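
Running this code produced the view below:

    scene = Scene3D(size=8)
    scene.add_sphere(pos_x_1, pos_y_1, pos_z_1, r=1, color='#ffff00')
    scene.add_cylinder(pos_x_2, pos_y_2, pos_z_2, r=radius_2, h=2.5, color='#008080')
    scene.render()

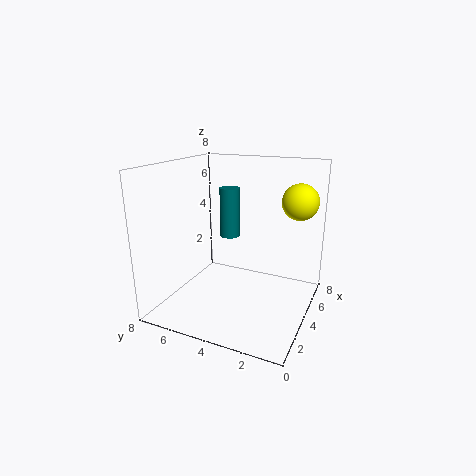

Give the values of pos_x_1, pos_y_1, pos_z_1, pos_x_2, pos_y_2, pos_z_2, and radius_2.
pos_x_1 = 5.5, pos_y_1 = 1, pos_z_1 = 6, pos_x_2 = 3, pos_y_2 = 4, pos_z_2 = 4.5, radius_2 = 0.5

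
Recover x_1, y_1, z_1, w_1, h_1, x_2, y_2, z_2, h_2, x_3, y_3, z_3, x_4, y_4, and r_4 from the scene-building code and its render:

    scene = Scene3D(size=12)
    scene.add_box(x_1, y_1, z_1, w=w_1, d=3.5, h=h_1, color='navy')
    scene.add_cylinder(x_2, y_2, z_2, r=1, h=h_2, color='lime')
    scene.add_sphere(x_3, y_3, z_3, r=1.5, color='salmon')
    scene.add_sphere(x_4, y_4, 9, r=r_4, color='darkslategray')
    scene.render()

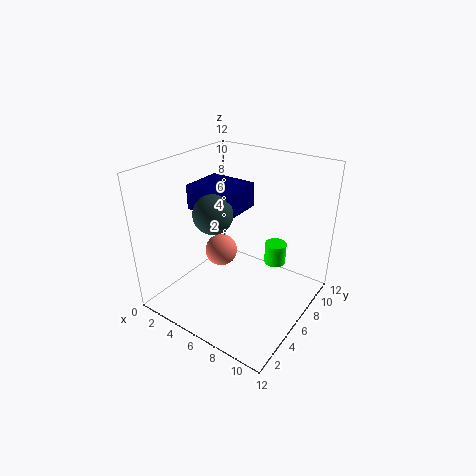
x_1 = 2.5, y_1 = 4, z_1 = 8.5, w_1 = 4, h_1 = 2, x_2 = 7.5, y_2 = 10, z_2 = 2, h_2 = 2, x_3 = 3, y_3 = 7.5, z_3 = 3, x_4 = 5.5, y_4 = 3.5, r_4 = 1.5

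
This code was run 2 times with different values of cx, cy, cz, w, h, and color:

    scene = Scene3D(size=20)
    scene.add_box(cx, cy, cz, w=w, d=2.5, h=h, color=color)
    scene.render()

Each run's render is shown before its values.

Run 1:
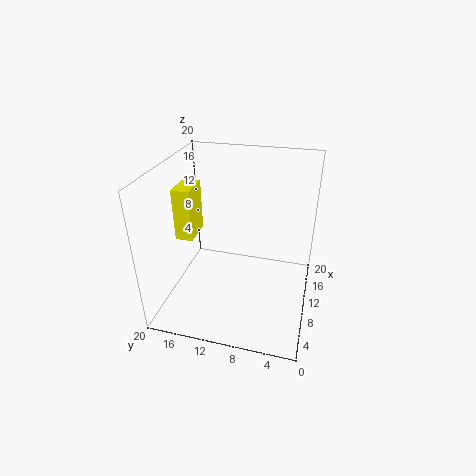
cx = 9
cy = 16.5
cz = 9
w = 4.5
h = 7.5
color = 'yellow'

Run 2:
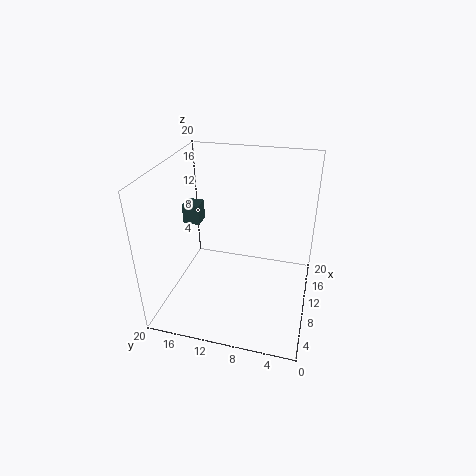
cx = 12
cy = 16.5
cz = 10
w = 2.5
h = 3
color = 'darkslategray'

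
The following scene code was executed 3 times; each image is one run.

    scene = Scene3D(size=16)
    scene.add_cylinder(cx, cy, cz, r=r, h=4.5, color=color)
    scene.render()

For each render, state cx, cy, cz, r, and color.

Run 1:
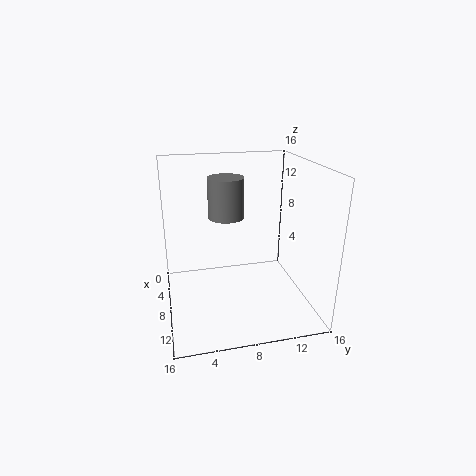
cx = 6.5
cy = 7
cz = 10
r = 2
color = 'gray'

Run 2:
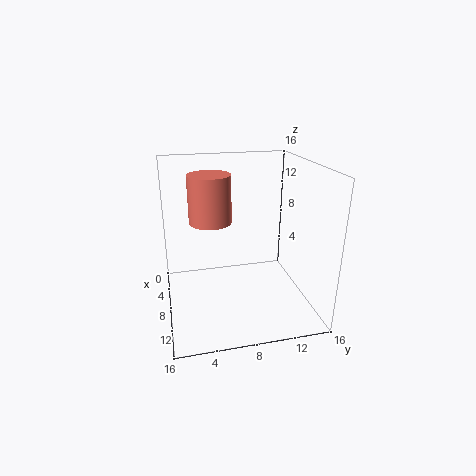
cx = 11.5
cy = 4.5
cz = 11.5
r = 2
color = 'salmon'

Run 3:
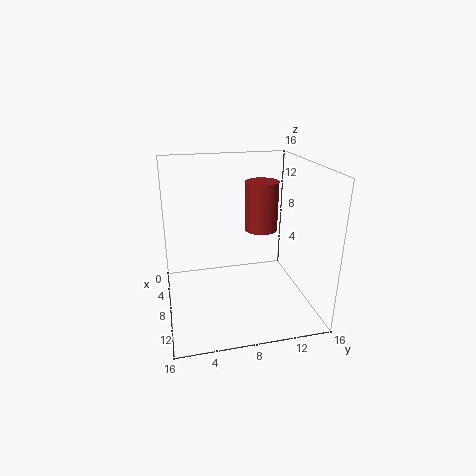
cx = 13
cy = 9
cz = 11
r = 1.5
color = 'brown'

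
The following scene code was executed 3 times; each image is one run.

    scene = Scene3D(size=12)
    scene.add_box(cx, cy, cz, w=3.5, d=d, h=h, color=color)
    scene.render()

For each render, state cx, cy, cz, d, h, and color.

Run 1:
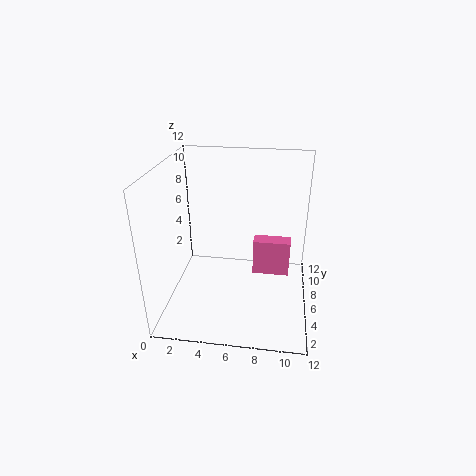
cx = 7
cy = 9
cz = 0.5
d = 1.5
h = 3.5
color = 'hotpink'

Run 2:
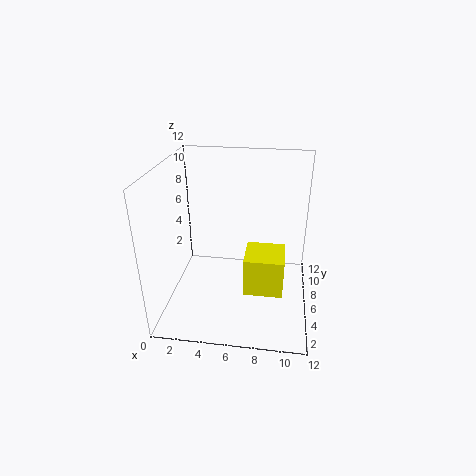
cx = 6.5
cy = 5.5
cz = 0.5
d = 3.5
h = 3.5
color = 'yellow'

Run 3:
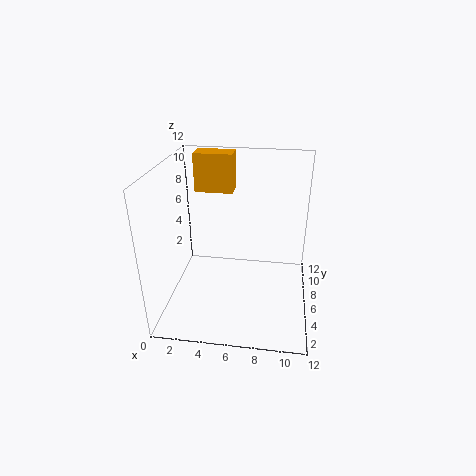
cx = 1.5
cy = 9.5
cz = 8.5
d = 2
h = 3.5
color = 'orange'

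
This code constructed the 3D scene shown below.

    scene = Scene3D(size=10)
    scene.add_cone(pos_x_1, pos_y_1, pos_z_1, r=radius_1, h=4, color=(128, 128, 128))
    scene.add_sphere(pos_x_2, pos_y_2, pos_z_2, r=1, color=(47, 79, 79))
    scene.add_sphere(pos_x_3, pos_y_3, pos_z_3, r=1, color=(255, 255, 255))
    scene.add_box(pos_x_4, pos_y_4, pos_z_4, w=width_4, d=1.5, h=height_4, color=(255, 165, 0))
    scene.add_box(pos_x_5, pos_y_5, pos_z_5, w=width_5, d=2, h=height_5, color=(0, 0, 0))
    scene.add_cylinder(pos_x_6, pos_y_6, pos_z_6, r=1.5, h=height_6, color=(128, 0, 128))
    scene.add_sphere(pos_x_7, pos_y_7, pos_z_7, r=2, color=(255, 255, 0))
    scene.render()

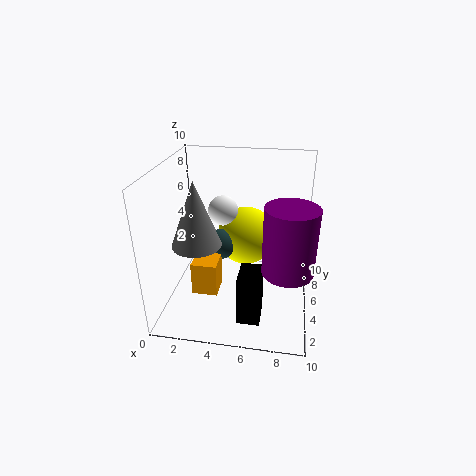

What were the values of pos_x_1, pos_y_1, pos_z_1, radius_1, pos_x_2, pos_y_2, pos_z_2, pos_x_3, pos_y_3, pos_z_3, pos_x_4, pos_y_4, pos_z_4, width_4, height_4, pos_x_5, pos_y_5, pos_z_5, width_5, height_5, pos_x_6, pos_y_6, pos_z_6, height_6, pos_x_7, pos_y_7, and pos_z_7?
pos_x_1 = 3; pos_y_1 = 2; pos_z_1 = 6; radius_1 = 1.5; pos_x_2 = 4; pos_y_2 = 4; pos_z_2 = 5; pos_x_3 = 4; pos_y_3 = 5; pos_z_3 = 7; pos_x_4 = 3; pos_y_4 = 0.5; pos_z_4 = 3.5; width_4 = 1.5; height_4 = 2; pos_x_5 = 5.5; pos_y_5 = 1.5; pos_z_5 = 0.5; width_5 = 1.5; height_5 = 3.5; pos_x_6 = 8.5; pos_y_6 = 1.5; pos_z_6 = 5; height_6 = 4; pos_x_7 = 5.5; pos_y_7 = 5.5; pos_z_7 = 5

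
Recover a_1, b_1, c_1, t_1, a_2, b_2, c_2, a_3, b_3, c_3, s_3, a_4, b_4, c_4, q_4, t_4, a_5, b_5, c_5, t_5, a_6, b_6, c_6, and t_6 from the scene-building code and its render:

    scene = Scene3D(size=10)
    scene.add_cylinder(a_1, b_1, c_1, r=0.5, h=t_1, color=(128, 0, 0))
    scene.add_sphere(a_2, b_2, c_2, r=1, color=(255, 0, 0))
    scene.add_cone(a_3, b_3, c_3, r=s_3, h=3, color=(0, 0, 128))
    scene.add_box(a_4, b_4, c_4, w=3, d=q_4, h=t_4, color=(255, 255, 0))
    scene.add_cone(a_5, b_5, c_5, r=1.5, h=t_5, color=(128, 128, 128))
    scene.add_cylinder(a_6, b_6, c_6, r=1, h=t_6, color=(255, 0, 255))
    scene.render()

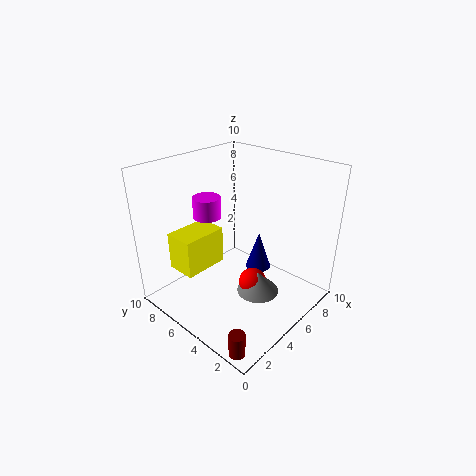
a_1 = 0.5
b_1 = 1
c_1 = 0.5
t_1 = 1.5
a_2 = 5.5
b_2 = 4
c_2 = 1.5
a_3 = 8
b_3 = 5.5
c_3 = 1
s_3 = 1
a_4 = 1
b_4 = 5.5
c_4 = 3.5
q_4 = 2
t_4 = 2.5
a_5 = 5.5
b_5 = 3.5
c_5 = 1
t_5 = 1.5
a_6 = 4.5
b_6 = 7.5
c_6 = 6
t_6 = 1.5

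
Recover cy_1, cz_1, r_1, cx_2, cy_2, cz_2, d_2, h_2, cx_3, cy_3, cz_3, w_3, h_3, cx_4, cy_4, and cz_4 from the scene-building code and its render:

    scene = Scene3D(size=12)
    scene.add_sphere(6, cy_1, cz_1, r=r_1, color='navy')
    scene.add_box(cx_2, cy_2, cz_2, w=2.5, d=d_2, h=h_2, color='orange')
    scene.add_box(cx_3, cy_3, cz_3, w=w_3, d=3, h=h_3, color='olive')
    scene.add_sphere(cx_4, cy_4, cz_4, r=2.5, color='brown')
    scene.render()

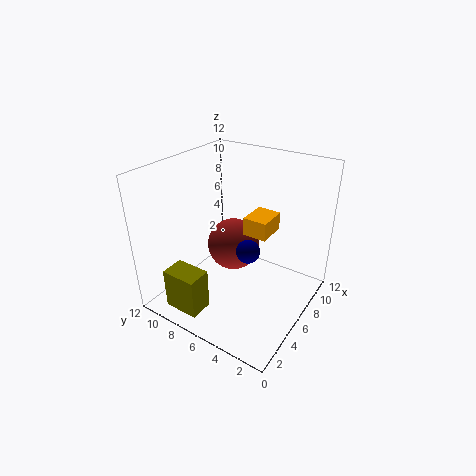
cy_1 = 5, cz_1 = 5, r_1 = 1, cx_2 = 6, cy_2 = 3.5, cz_2 = 6.5, d_2 = 2, h_2 = 1.5, cx_3 = 1, cy_3 = 7, cz_3 = 0.5, w_3 = 2, h_3 = 3.5, cx_4 = 9, cy_4 = 8.5, cz_4 = 3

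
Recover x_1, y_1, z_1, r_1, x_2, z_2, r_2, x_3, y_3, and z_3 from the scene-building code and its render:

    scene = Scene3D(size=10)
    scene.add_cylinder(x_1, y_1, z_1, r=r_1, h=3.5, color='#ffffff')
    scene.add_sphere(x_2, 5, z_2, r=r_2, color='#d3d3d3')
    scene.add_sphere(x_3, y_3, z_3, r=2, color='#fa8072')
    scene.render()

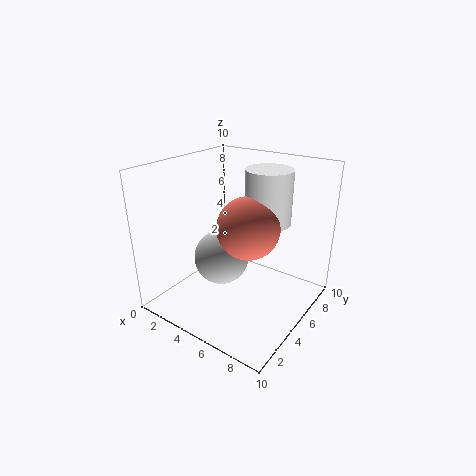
x_1 = 7; y_1 = 5.5; z_1 = 6.5; r_1 = 1.5; x_2 = 3.5; z_2 = 3; r_2 = 2; x_3 = 6.5; y_3 = 4; z_3 = 6.5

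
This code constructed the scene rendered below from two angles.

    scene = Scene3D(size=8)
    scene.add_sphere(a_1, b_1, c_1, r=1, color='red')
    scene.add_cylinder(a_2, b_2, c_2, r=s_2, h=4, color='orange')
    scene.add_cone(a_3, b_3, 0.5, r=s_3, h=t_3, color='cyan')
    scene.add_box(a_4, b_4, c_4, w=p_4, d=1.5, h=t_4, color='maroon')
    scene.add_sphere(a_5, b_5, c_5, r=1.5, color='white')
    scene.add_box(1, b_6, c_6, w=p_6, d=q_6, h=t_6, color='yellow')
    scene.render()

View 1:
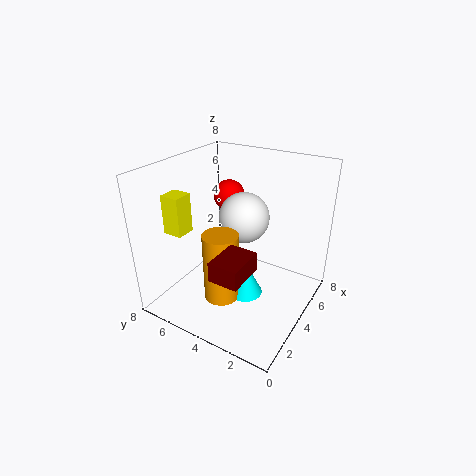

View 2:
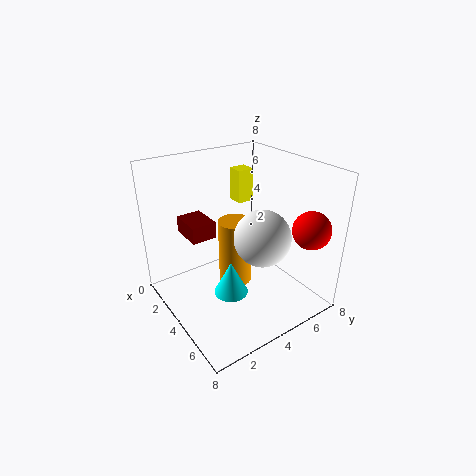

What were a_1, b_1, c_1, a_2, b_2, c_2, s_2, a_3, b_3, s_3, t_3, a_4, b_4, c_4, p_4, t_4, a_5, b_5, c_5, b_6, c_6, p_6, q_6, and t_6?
a_1 = 7, b_1 = 6.5, c_1 = 5, a_2 = 3, b_2 = 4.5, c_2 = 0.5, s_2 = 1, a_3 = 4, b_3 = 3.5, s_3 = 1, t_3 = 2, a_4 = 0.5, b_4 = 2, c_4 = 3.5, p_4 = 2, t_4 = 1, a_5 = 5.5, b_5 = 4.5, c_5 = 4.5, b_6 = 5.5, c_6 = 5, p_6 = 1, q_6 = 1, t_6 = 2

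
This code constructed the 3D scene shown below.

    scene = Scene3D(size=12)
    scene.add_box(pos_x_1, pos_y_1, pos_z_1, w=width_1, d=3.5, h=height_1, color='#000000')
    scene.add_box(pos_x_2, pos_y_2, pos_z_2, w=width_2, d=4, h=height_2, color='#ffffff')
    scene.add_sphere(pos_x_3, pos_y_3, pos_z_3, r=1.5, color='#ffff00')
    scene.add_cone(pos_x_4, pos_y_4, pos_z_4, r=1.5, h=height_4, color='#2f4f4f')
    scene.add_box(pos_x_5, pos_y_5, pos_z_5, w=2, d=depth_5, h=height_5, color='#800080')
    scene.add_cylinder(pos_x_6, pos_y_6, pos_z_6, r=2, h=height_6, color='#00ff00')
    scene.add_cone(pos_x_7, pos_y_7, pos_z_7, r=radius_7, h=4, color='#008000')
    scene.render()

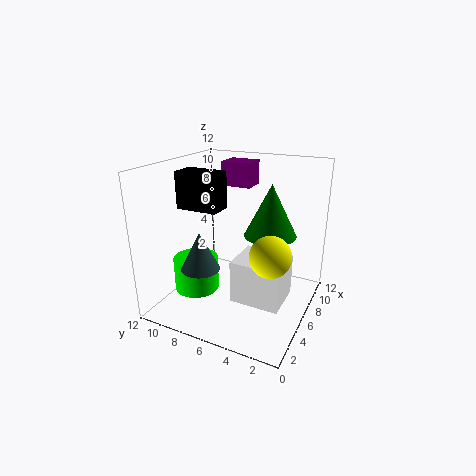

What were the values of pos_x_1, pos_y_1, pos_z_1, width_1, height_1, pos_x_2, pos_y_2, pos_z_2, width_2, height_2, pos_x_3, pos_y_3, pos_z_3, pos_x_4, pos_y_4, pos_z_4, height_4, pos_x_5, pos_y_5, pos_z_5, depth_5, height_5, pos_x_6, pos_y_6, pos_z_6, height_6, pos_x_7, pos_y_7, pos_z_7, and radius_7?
pos_x_1 = 4; pos_y_1 = 7; pos_z_1 = 8.5; width_1 = 2; height_1 = 3; pos_x_2 = 3.5; pos_y_2 = 1.5; pos_z_2 = 1.5; width_2 = 3.5; height_2 = 3.5; pos_x_3 = 3; pos_y_3 = 2; pos_z_3 = 6.5; pos_x_4 = 2.5; pos_y_4 = 7.5; pos_z_4 = 4.5; height_4 = 3; pos_x_5 = 7; pos_y_5 = 5.5; pos_z_5 = 10; depth_5 = 2.5; height_5 = 2; pos_x_6 = 5.5; pos_y_6 = 10; pos_z_6 = 0.5; height_6 = 3; pos_x_7 = 5.5; pos_y_7 = 3; pos_z_7 = 7; radius_7 = 2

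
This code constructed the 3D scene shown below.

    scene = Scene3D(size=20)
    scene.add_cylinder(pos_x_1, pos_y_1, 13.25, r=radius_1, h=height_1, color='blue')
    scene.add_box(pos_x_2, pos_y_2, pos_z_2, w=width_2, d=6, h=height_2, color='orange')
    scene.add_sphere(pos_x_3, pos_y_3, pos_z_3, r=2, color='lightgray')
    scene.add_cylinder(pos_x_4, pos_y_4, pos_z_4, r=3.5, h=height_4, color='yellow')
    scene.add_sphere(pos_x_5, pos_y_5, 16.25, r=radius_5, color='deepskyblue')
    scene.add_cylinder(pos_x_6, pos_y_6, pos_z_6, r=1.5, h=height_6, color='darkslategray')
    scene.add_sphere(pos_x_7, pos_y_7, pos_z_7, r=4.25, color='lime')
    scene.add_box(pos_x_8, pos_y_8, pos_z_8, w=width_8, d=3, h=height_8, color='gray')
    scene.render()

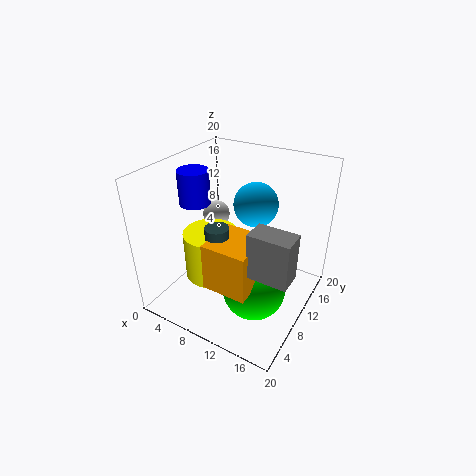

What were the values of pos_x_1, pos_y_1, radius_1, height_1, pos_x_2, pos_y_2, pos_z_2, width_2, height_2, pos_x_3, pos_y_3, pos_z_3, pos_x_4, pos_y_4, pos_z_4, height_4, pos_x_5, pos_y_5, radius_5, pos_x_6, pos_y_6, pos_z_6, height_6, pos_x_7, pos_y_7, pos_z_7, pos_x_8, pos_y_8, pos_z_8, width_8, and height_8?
pos_x_1 = 2.5; pos_y_1 = 10.5; radius_1 = 2.25; height_1 = 5; pos_x_2 = 9.5; pos_y_2 = 2.25; pos_z_2 = 6.75; width_2 = 5.75; height_2 = 6.25; pos_x_3 = 4.25; pos_y_3 = 13.25; pos_z_3 = 10.75; pos_x_4 = 8.5; pos_y_4 = 5.75; pos_z_4 = 6.5; height_4 = 6.25; pos_x_5 = 13; pos_y_5 = 9.25; radius_5 = 2.75; pos_x_6 = 10; pos_y_6 = 5; pos_z_6 = 9; height_6 = 5.25; pos_x_7 = 14; pos_y_7 = 7.5; pos_z_7 = 4.5; pos_x_8 = 15; pos_y_8 = 3.25; pos_z_8 = 10; width_8 = 5; height_8 = 5.75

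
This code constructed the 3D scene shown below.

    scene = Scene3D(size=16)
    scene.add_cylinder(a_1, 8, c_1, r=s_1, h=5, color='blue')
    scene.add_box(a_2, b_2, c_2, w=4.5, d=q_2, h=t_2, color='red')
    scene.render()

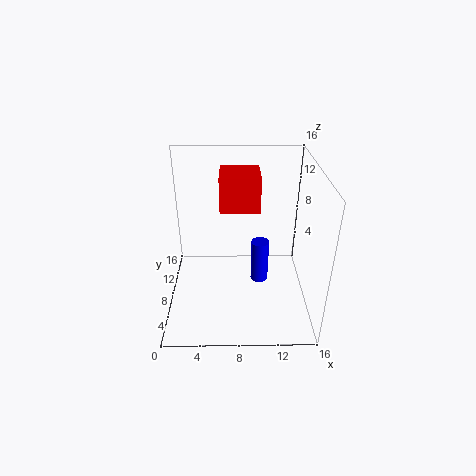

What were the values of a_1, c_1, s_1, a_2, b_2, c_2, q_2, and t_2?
a_1 = 10.5, c_1 = 2.5, s_1 = 1, a_2 = 6, b_2 = 9, c_2 = 10.5, q_2 = 4.5, t_2 = 4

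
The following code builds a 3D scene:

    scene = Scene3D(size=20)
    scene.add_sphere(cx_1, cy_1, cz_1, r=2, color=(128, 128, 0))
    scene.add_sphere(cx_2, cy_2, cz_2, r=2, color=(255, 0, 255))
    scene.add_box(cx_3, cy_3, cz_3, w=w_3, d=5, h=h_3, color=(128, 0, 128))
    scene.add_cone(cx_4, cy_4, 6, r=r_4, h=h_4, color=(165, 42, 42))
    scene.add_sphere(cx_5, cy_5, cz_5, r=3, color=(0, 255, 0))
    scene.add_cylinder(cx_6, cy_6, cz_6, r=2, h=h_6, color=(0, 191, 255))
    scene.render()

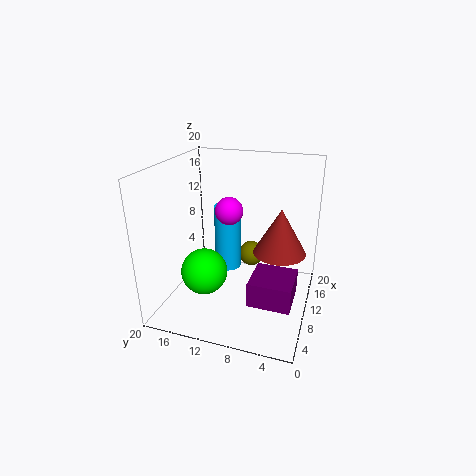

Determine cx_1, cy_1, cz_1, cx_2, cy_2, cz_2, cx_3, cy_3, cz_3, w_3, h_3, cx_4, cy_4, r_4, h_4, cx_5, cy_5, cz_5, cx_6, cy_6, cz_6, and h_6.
cx_1 = 17, cy_1 = 10, cz_1 = 4, cx_2 = 12, cy_2 = 12, cz_2 = 13, cx_3 = 1, cy_3 = 1, cz_3 = 6, w_3 = 5, h_3 = 3, cx_4 = 15, cy_4 = 5, r_4 = 4, h_4 = 7, cx_5 = 5, cy_5 = 13, cz_5 = 7, cx_6 = 14, cy_6 = 13, cz_6 = 3, h_6 = 10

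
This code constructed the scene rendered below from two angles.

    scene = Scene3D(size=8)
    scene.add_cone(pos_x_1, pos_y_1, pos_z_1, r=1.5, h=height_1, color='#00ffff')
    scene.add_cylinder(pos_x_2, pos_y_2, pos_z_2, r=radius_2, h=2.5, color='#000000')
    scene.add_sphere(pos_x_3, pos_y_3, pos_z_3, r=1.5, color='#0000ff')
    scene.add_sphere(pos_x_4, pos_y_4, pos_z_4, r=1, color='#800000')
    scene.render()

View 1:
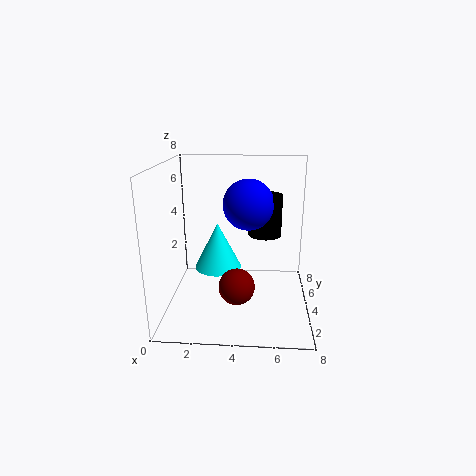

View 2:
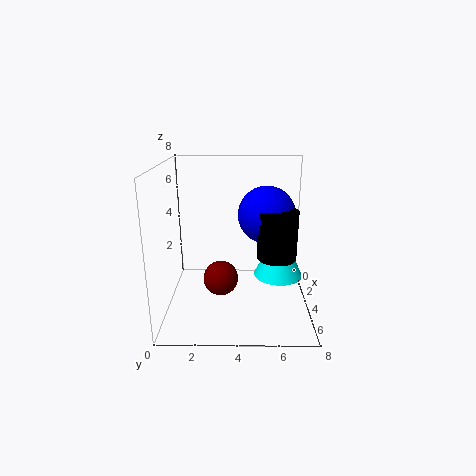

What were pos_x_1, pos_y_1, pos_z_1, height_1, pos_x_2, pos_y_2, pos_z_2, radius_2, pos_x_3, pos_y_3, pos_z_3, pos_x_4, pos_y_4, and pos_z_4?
pos_x_1 = 2.5; pos_y_1 = 6.5; pos_z_1 = 1; height_1 = 3; pos_x_2 = 5.5; pos_y_2 = 6; pos_z_2 = 3.5; radius_2 = 1; pos_x_3 = 4.5; pos_y_3 = 5.5; pos_z_3 = 5.5; pos_x_4 = 4; pos_y_4 = 3; pos_z_4 = 1.5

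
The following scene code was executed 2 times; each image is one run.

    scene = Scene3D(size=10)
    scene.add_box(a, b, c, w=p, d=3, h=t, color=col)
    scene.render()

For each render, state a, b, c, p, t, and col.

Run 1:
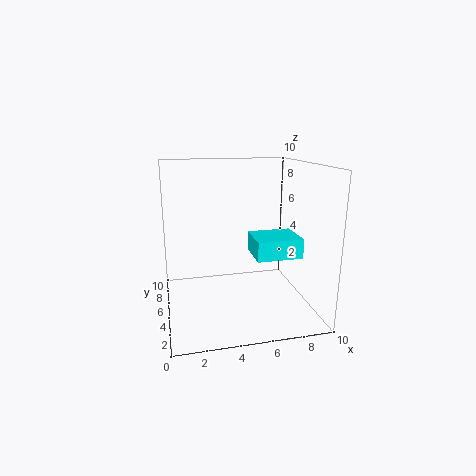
a = 6.5
b = 5
c = 3
p = 3.5
t = 1.5
col = 'cyan'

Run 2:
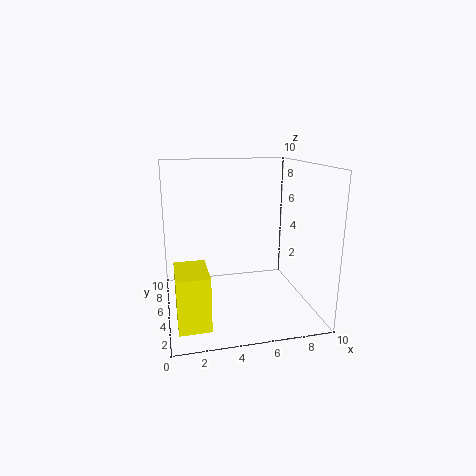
a = 0.5
b = 1
c = 0.5
p = 2
t = 3.5
col = 'yellow'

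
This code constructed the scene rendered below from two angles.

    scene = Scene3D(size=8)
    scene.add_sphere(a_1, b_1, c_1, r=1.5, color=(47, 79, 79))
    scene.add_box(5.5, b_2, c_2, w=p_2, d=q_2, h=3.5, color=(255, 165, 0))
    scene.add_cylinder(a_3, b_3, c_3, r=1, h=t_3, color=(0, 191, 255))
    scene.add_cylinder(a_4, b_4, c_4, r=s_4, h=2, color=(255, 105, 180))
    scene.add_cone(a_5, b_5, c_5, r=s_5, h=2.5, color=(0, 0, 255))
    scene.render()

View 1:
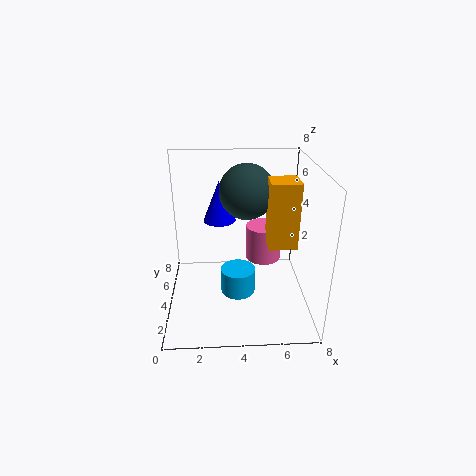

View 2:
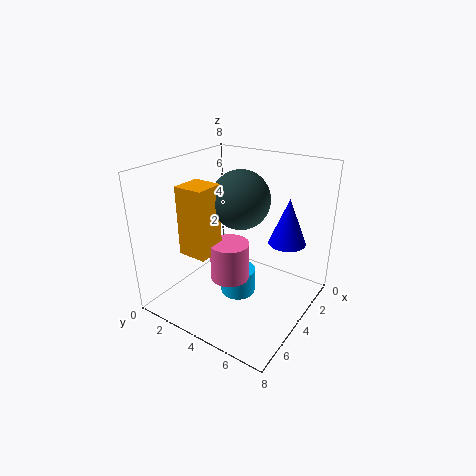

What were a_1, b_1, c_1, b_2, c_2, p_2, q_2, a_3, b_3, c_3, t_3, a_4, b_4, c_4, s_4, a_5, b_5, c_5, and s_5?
a_1 = 4.5, b_1 = 4.5, c_1 = 6.5, b_2 = 2.5, c_2 = 4, p_2 = 1.5, q_2 = 1.5, a_3 = 4, b_3 = 4, c_3 = 0.5, t_3 = 1.5, a_4 = 5.5, b_4 = 4.5, c_4 = 2.5, s_4 = 1, a_5 = 3, b_5 = 6.5, c_5 = 4, s_5 = 1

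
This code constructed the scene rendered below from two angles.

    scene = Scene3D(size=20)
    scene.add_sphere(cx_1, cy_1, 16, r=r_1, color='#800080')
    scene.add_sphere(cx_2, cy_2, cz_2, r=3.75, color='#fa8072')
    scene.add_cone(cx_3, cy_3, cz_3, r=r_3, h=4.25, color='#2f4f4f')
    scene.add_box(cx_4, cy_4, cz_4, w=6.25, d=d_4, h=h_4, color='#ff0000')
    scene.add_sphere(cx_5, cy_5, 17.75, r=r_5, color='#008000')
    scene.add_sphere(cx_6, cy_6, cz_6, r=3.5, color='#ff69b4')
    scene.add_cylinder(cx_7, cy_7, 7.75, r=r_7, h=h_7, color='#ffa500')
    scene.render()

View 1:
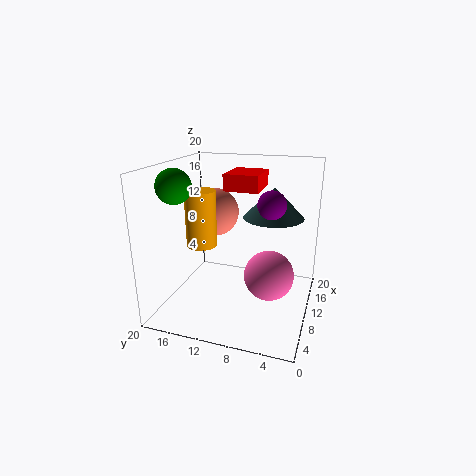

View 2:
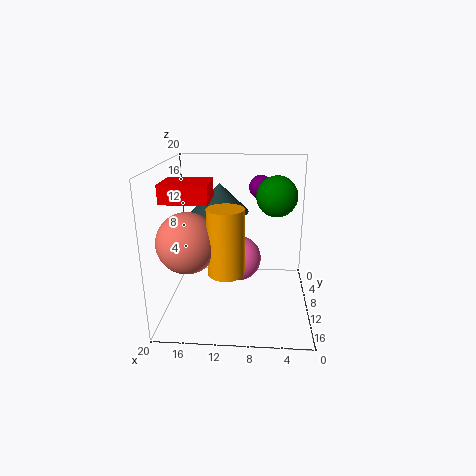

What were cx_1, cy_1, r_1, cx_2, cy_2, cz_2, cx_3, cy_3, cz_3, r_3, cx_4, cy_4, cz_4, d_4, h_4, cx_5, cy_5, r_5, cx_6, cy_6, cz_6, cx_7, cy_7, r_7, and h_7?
cx_1 = 7; cy_1 = 4.75; r_1 = 1.75; cx_2 = 15.75; cy_2 = 15.75; cz_2 = 11.5; cx_3 = 13; cy_3 = 5.75; cz_3 = 12.5; r_3 = 4.25; cx_4 = 13.5; cy_4 = 8.25; cz_4 = 15.5; d_4 = 5.25; h_4 = 2.5; cx_5 = 5.25; cy_5 = 16.75; r_5 = 2.25; cx_6 = 10.25; cy_6 = 5.5; cz_6 = 4.75; cx_7 = 11; cy_7 = 16; r_7 = 2.25; h_7 = 8.25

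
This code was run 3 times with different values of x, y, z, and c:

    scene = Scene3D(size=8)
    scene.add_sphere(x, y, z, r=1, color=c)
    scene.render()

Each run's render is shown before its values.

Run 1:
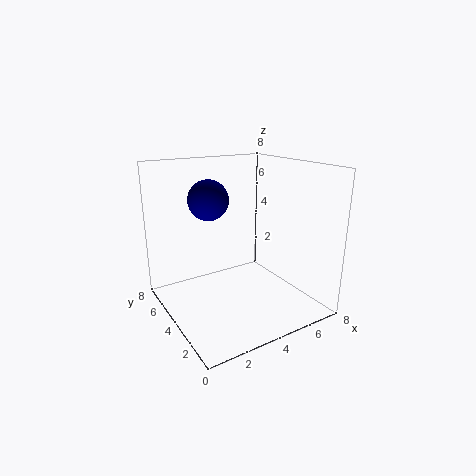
x = 2, y = 3.5, z = 6.5, c = 'navy'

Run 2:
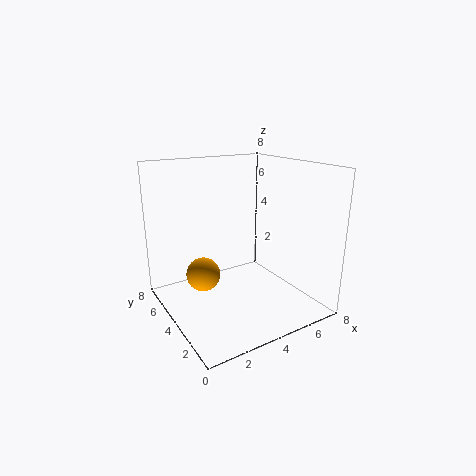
x = 2.5, y = 5.5, z = 1.5, c = 'orange'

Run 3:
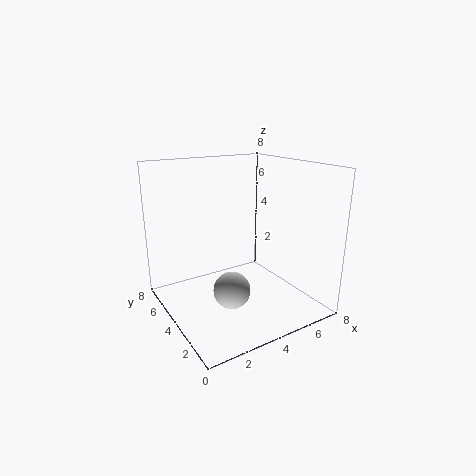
x = 3, y = 3, z = 1.5, c = 'lightgray'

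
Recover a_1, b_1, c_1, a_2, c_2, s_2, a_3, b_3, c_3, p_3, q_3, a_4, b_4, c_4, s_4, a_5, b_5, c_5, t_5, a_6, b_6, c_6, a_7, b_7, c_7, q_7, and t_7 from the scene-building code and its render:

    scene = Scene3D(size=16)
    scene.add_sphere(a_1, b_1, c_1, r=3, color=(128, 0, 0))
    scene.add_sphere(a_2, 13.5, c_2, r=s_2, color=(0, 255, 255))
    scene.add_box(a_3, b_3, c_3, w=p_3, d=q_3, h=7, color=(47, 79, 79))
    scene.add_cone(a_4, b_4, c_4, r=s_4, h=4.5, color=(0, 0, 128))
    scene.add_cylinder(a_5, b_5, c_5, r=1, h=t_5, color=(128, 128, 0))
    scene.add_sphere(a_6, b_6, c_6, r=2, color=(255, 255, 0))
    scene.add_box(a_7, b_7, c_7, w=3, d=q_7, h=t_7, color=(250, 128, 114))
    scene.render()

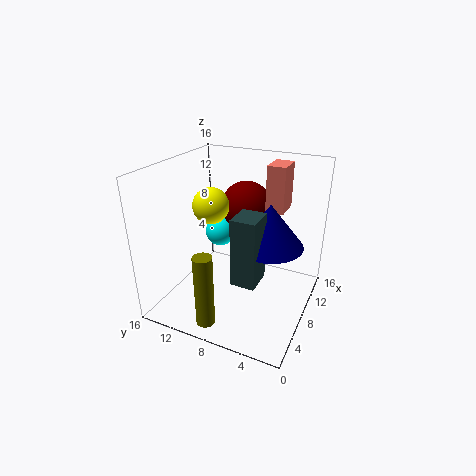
a_1 = 12.5; b_1 = 9; c_1 = 10; a_2 = 14; c_2 = 5; s_2 = 2; a_3 = 3; b_3 = 4; c_3 = 5.5; p_3 = 3; q_3 = 2.5; a_4 = 7; b_4 = 4; c_4 = 8.5; s_4 = 3.5; a_5 = 2; b_5 = 9; c_5 = 0.5; t_5 = 8; a_6 = 7.5; b_6 = 11; c_6 = 11.5; a_7 = 9.5; b_7 = 3.5; c_7 = 11; q_7 = 2; t_7 = 5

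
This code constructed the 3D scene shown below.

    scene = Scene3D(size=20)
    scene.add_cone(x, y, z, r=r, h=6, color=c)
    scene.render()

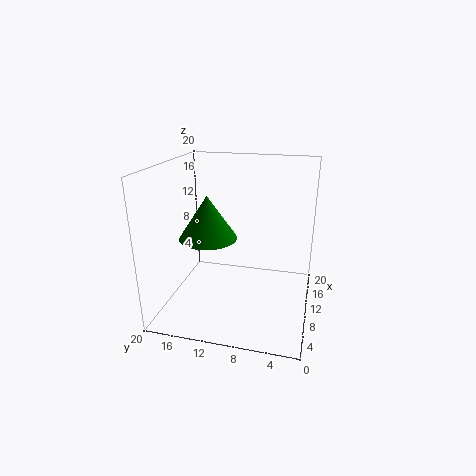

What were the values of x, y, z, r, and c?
x = 9, y = 14, z = 10, r = 4, c = 'green'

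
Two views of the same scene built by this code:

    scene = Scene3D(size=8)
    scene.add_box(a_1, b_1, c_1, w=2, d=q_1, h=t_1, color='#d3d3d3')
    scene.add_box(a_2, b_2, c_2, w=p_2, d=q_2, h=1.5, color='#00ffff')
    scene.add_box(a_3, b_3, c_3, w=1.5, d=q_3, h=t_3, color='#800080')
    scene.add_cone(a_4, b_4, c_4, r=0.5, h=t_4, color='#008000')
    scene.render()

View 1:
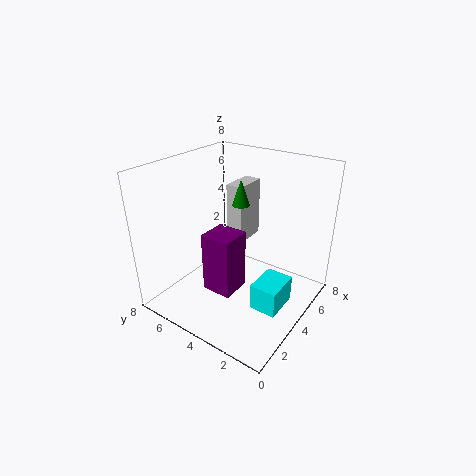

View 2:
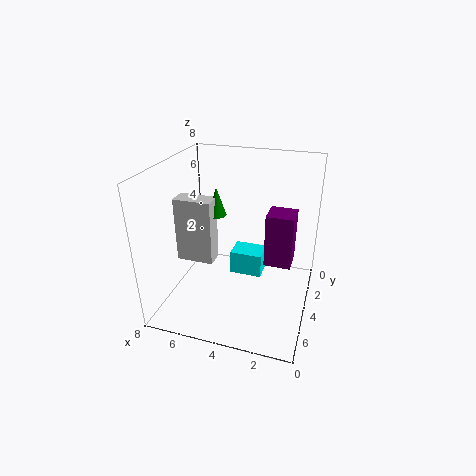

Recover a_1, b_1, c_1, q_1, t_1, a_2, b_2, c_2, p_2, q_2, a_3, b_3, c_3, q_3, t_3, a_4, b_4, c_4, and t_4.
a_1 = 5
b_1 = 4.5
c_1 = 3
q_1 = 1
t_1 = 3.5
a_2 = 3
b_2 = 1
c_2 = 0.5
p_2 = 2
q_2 = 1.5
a_3 = 1
b_3 = 2.5
c_3 = 2.5
q_3 = 1.5
t_3 = 3
a_4 = 5
b_4 = 4.5
c_4 = 5.5
t_4 = 1.5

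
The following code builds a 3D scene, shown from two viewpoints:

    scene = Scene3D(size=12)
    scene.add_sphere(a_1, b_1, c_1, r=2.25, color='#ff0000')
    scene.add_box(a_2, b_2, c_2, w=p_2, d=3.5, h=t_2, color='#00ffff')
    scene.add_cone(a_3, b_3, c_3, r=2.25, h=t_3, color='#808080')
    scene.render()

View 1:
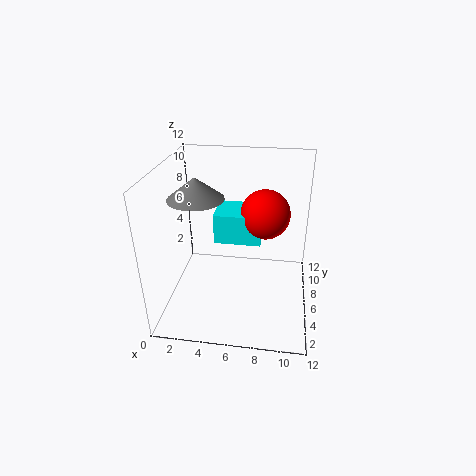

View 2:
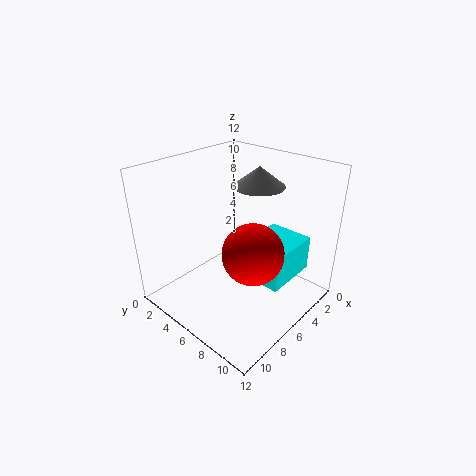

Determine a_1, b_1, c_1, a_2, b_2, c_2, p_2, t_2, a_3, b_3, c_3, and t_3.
a_1 = 8
b_1 = 9.25
c_1 = 6.75
a_2 = 3.5
b_2 = 7.75
c_2 = 4.25
p_2 = 4.25
t_2 = 2.75
a_3 = 2.75
b_3 = 5.5
c_3 = 9.5
t_3 = 1.75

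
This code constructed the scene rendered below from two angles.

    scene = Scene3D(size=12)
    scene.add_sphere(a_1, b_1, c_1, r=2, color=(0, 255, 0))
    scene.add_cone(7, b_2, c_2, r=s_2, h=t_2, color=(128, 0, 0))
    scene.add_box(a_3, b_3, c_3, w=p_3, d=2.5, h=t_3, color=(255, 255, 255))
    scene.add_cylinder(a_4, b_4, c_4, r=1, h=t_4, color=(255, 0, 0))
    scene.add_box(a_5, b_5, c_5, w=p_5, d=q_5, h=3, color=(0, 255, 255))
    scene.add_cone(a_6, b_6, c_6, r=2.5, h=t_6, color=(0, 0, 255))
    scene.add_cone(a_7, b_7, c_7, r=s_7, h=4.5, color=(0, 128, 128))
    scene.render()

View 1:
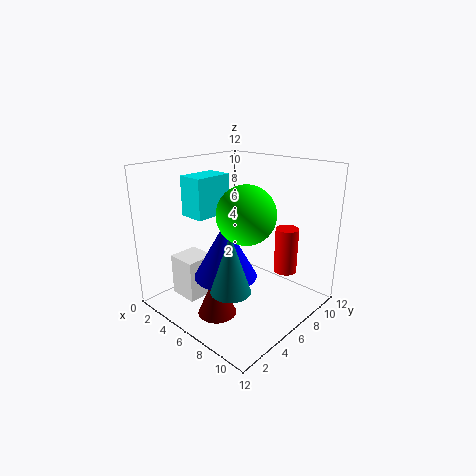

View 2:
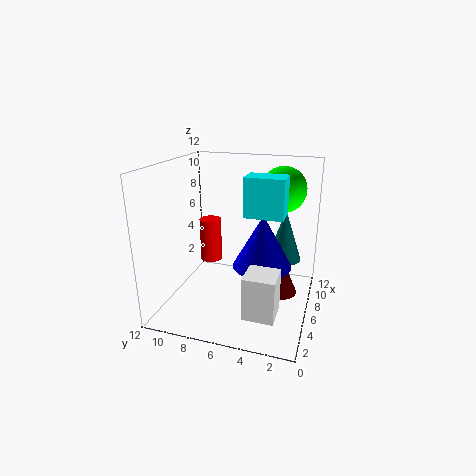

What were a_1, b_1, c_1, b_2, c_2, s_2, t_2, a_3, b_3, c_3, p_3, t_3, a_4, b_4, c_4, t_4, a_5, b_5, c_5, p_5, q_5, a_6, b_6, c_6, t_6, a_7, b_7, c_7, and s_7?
a_1 = 9.5, b_1 = 3, c_1 = 9.5, b_2 = 2.5, c_2 = 1, s_2 = 1.5, t_2 = 3.5, a_3 = 2, b_3 = 2, c_3 = 1, p_3 = 2.5, t_3 = 3.5, a_4 = 8.5, b_4 = 9.5, c_4 = 2.5, t_4 = 4, a_5 = 4, b_5 = 2, c_5 = 8.5, p_5 = 2, q_5 = 3, a_6 = 6.5, b_6 = 4, c_6 = 3.5, t_6 = 4.5, a_7 = 8.5, b_7 = 2.5, c_7 = 3.5, s_7 = 1.5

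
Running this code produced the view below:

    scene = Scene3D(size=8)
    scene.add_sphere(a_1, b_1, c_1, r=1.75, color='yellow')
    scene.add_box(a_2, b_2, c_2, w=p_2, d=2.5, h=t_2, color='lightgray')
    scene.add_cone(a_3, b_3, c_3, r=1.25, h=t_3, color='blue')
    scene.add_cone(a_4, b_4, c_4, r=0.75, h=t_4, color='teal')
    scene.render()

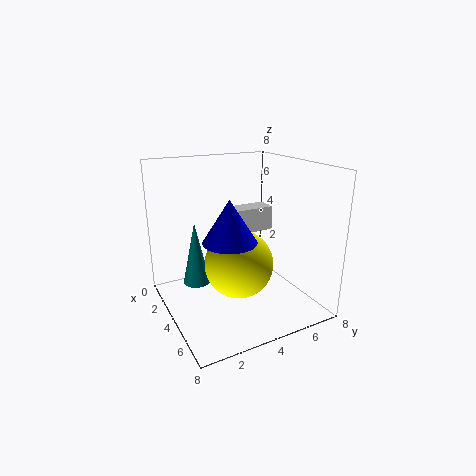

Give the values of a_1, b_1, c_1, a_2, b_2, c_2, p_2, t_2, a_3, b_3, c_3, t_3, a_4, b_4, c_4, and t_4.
a_1 = 5.5; b_1 = 3.25; c_1 = 3.25; a_2 = 1.25; b_2 = 4.75; c_2 = 3.5; p_2 = 1.25; t_2 = 1.5; a_3 = 6.5; b_3 = 2.25; c_3 = 5; t_3 = 2; a_4 = 3.25; b_4 = 1.75; c_4 = 1.5; t_4 = 3.5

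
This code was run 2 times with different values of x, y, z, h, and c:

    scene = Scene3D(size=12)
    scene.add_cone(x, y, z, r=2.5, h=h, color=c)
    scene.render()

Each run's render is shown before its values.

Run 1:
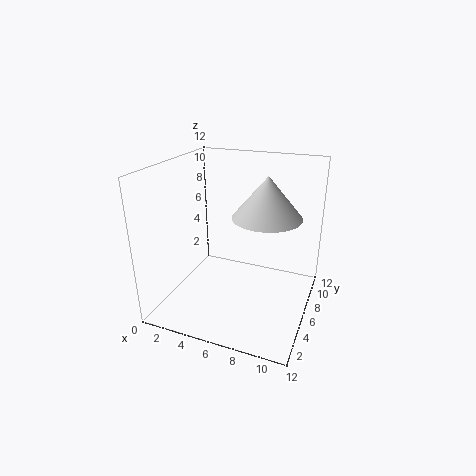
x = 9, y = 4, z = 9, h = 3, c = 'lightgray'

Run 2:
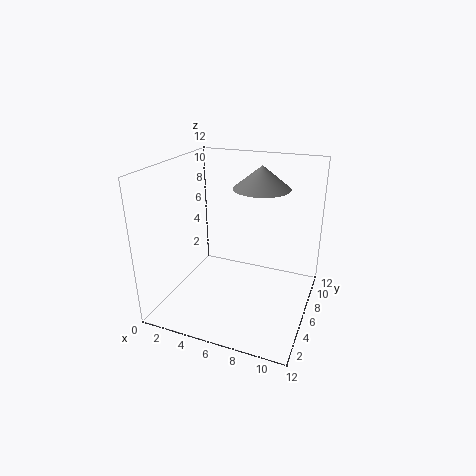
x = 7, y = 9, z = 9.5, h = 2, c = 'gray'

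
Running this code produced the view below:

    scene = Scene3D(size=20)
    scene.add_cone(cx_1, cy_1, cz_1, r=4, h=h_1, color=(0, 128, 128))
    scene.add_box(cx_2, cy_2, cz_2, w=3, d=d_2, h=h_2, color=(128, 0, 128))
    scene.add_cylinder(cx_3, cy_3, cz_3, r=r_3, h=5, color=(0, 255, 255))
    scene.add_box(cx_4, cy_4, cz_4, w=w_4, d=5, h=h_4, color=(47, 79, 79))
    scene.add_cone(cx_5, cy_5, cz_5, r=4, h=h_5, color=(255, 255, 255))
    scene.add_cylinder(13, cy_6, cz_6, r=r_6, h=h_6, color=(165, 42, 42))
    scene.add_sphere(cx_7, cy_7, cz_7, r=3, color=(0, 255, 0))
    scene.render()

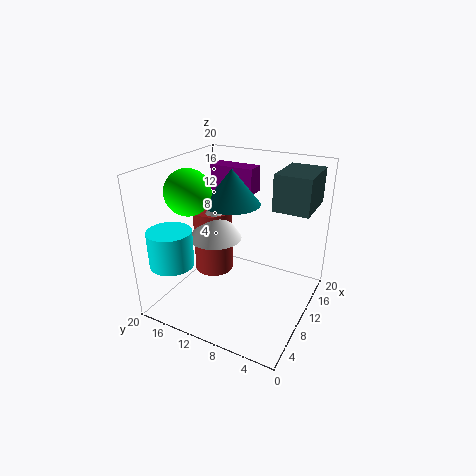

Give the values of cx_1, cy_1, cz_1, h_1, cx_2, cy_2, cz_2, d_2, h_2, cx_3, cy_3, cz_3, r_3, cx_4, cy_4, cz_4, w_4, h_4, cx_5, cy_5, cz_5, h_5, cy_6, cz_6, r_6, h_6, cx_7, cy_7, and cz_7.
cx_1 = 12
cy_1 = 12
cz_1 = 14
h_1 = 5
cx_2 = 16
cy_2 = 11
cz_2 = 14
d_2 = 7
h_2 = 4
cx_3 = 4
cy_3 = 17
cz_3 = 7
r_3 = 3
cx_4 = 12
cy_4 = 1
cz_4 = 14
w_4 = 7
h_4 = 5
cx_5 = 12
cy_5 = 15
cz_5 = 8
h_5 = 6
cy_6 = 16
cz_6 = 2
r_6 = 3
h_6 = 10
cx_7 = 6
cy_7 = 15
cz_7 = 17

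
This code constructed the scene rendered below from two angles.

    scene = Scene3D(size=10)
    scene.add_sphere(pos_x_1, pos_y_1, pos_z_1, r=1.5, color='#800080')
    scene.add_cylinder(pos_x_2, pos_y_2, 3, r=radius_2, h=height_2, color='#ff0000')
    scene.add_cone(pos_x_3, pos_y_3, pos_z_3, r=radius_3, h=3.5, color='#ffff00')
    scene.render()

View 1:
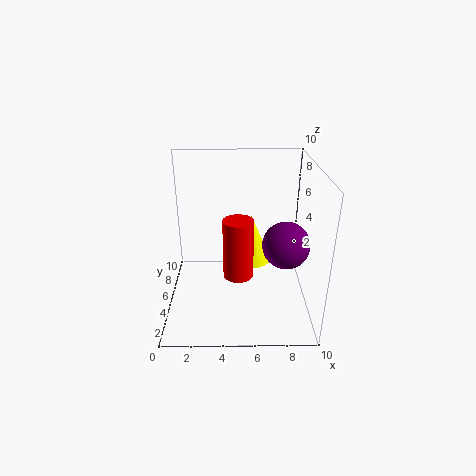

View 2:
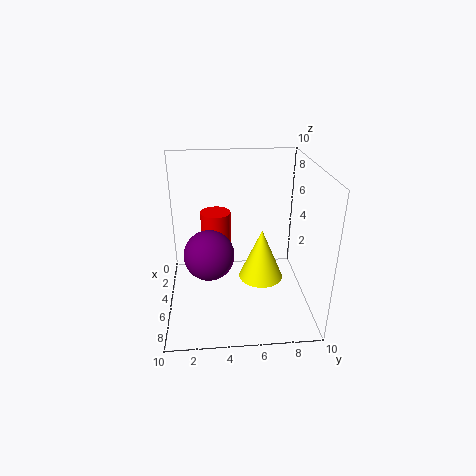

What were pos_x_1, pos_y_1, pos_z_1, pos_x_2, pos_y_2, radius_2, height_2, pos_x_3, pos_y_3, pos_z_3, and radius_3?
pos_x_1 = 8
pos_y_1 = 3
pos_z_1 = 5.5
pos_x_2 = 5
pos_y_2 = 3.5
radius_2 = 1
height_2 = 4
pos_x_3 = 6
pos_y_3 = 6.5
pos_z_3 = 2.5
radius_3 = 1.5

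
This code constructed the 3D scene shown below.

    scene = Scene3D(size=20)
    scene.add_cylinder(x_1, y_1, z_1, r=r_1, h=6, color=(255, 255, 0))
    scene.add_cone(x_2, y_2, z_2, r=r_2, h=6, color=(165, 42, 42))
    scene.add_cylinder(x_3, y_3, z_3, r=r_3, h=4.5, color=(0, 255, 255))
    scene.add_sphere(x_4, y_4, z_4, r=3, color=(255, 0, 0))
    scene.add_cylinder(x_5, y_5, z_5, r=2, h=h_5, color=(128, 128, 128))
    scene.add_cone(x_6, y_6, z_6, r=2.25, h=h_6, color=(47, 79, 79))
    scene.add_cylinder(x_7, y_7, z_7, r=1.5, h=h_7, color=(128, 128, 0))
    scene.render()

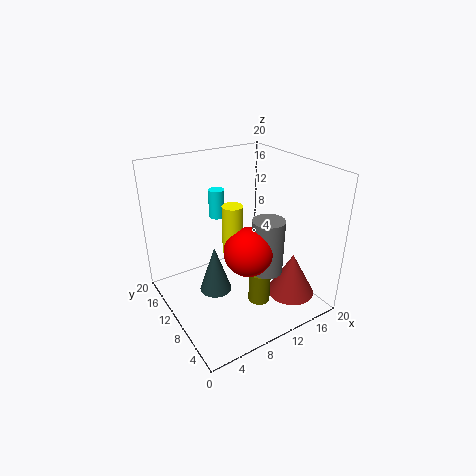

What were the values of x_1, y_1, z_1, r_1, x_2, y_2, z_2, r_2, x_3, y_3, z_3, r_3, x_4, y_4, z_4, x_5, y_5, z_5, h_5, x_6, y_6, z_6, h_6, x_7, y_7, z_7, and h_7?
x_1 = 7; y_1 = 6.5; z_1 = 10.75; r_1 = 1.25; x_2 = 15.25; y_2 = 4.25; z_2 = 2.5; r_2 = 3.25; x_3 = 11.25; y_3 = 18.25; z_3 = 9.75; r_3 = 1.25; x_4 = 8; y_4 = 4.5; z_4 = 11.25; x_5 = 10.5; y_5 = 4; z_5 = 8; h_5 = 7; x_6 = 6.5; y_6 = 10.5; z_6 = 2.5; h_6 = 6.75; x_7 = 11; y_7 = 6; z_7 = 1.75; h_7 = 4.5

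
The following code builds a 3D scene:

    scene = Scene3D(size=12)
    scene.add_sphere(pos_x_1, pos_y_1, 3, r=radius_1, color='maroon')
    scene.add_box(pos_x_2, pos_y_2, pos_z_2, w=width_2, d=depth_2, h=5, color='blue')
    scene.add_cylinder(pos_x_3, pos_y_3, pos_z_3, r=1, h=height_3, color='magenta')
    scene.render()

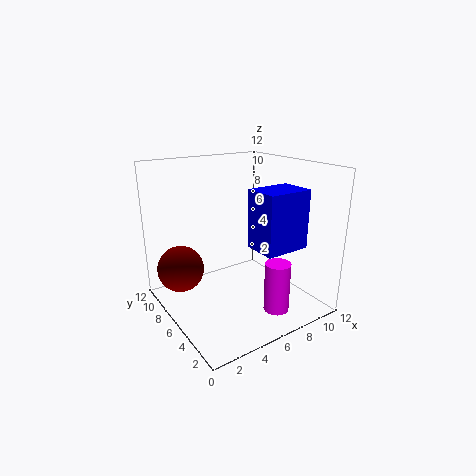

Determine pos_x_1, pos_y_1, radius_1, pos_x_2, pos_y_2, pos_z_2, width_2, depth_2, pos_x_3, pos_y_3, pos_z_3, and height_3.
pos_x_1 = 2; pos_y_1 = 9; radius_1 = 2; pos_x_2 = 7; pos_y_2 = 3; pos_z_2 = 5; width_2 = 4; depth_2 = 3; pos_x_3 = 7; pos_y_3 = 2; pos_z_3 = 1; height_3 = 4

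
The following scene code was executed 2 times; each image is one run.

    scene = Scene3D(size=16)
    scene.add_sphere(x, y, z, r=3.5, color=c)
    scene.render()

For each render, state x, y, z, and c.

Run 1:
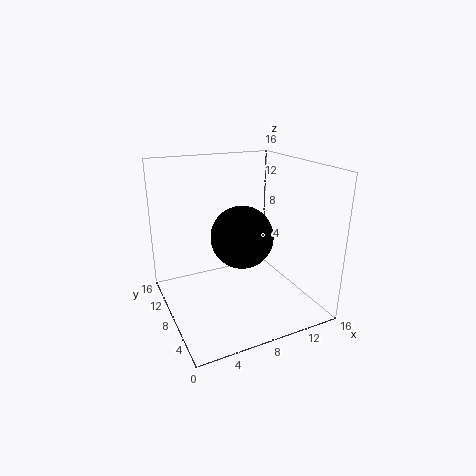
x = 8.5, y = 8, z = 8, c = 'black'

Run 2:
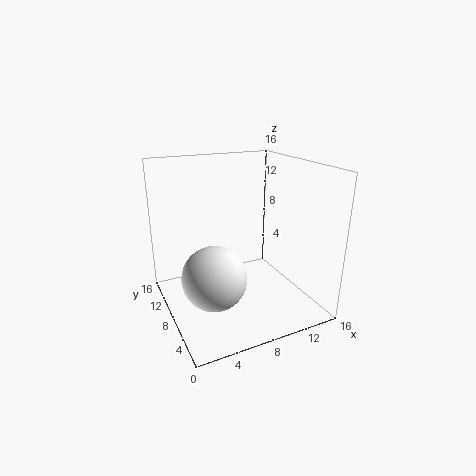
x = 4.5, y = 6.5, z = 4.5, c = 'white'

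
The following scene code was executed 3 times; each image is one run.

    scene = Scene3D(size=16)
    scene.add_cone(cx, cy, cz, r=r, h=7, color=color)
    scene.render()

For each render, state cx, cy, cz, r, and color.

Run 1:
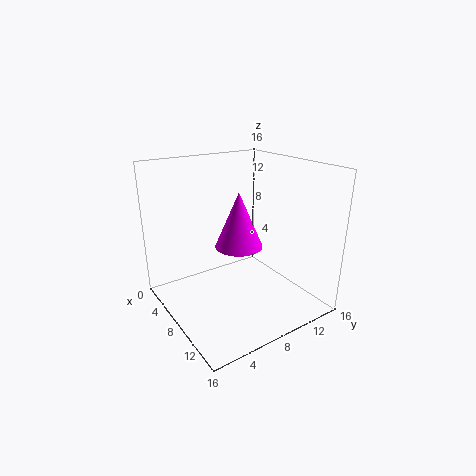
cx = 4.5; cy = 10.5; cz = 5; r = 3; color = 'magenta'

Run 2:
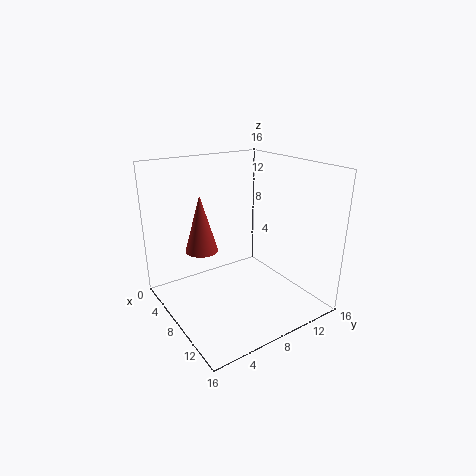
cx = 3; cy = 6; cz = 5; r = 2; color = 'brown'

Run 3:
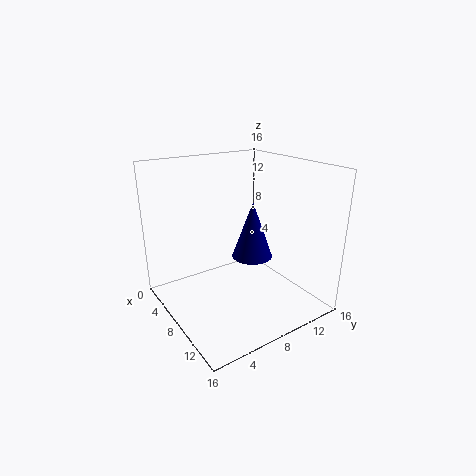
cx = 6; cy = 11.5; cz = 4; r = 2.5; color = 'navy'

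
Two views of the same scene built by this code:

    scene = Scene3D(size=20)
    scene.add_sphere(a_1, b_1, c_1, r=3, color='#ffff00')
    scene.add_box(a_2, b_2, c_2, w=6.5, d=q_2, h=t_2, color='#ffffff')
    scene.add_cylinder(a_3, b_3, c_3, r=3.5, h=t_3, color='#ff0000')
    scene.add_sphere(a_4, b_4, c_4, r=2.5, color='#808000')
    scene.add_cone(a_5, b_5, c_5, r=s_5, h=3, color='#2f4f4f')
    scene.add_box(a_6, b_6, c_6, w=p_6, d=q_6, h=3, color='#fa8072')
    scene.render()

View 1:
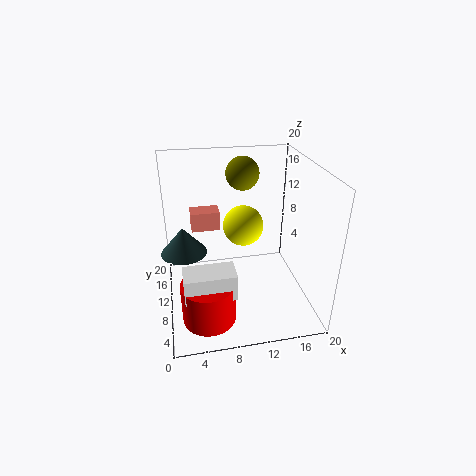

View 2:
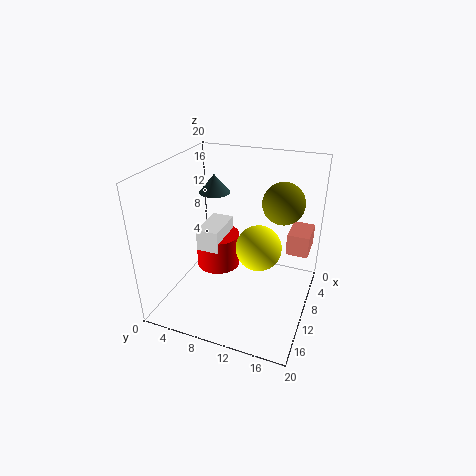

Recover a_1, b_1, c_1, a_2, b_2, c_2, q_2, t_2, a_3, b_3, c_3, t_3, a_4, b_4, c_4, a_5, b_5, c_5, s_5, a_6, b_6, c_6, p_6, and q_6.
a_1 = 11.5
b_1 = 13.5
c_1 = 10
a_2 = 2
b_2 = 2.5
c_2 = 5.5
q_2 = 3.5
t_2 = 3.5
a_3 = 5
b_3 = 4.5
c_3 = 1.5
t_3 = 5.5
a_4 = 12
b_4 = 16.5
c_4 = 17
a_5 = 2.5
b_5 = 3
c_5 = 13
s_5 = 2.5
a_6 = 4
b_6 = 16.5
c_6 = 8
p_6 = 4.5
q_6 = 3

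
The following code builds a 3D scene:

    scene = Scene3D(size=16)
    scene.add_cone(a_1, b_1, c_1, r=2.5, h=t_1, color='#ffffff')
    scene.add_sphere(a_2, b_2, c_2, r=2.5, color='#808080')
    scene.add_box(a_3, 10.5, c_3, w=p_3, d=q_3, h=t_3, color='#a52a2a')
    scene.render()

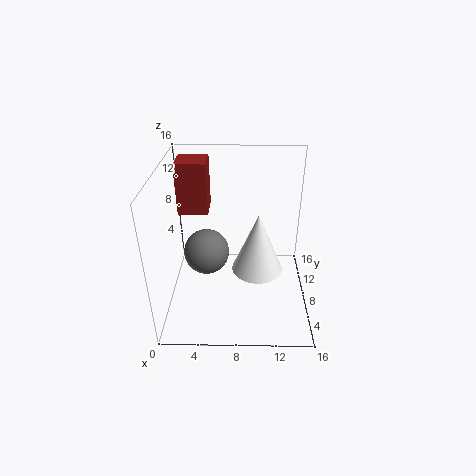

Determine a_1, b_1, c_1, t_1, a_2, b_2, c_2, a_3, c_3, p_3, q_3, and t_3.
a_1 = 10; b_1 = 4; c_1 = 7; t_1 = 6; a_2 = 4.5; b_2 = 7.5; c_2 = 6.5; a_3 = 1; c_3 = 9.5; p_3 = 3.5; q_3 = 3.5; t_3 = 6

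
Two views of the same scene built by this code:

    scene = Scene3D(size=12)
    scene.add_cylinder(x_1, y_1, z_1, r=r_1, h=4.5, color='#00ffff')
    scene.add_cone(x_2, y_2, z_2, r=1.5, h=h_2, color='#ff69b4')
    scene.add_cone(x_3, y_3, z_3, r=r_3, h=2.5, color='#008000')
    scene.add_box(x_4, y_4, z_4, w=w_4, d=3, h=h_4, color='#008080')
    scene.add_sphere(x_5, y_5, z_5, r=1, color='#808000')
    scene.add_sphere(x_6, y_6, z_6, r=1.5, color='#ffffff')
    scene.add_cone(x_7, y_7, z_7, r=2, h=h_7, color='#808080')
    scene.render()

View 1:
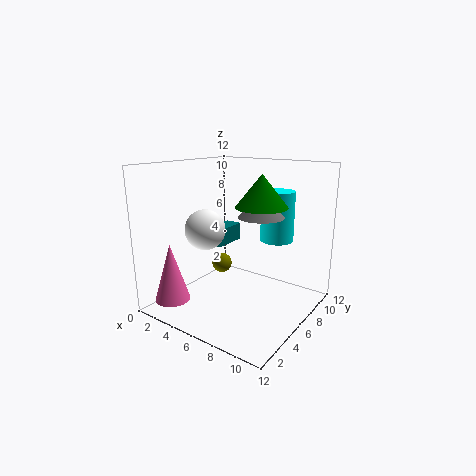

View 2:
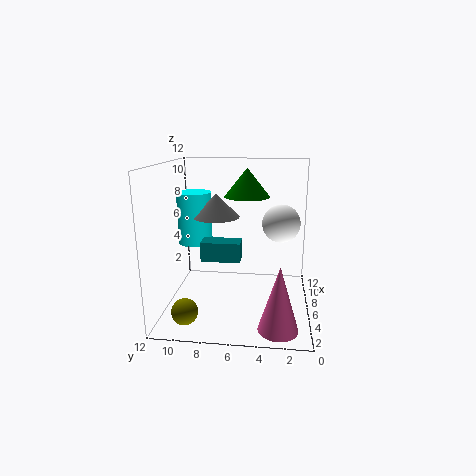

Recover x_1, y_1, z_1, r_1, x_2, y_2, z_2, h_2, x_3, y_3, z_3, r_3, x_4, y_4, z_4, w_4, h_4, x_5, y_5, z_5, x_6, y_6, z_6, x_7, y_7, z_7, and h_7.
x_1 = 7.5, y_1 = 10, z_1 = 5, r_1 = 1.5, x_2 = 1.5, y_2 = 2.5, z_2 = 0.5, h_2 = 5, x_3 = 8.5, y_3 = 5.5, z_3 = 9, r_3 = 2, x_4 = 3, y_4 = 5.5, z_4 = 5, w_4 = 1.5, h_4 = 1.5, x_5 = 1.5, y_5 = 9.5, z_5 = 1.5, x_6 = 5.5, y_6 = 2.5, z_6 = 7.5, x_7 = 7, y_7 = 8, z_7 = 7.5, h_7 = 2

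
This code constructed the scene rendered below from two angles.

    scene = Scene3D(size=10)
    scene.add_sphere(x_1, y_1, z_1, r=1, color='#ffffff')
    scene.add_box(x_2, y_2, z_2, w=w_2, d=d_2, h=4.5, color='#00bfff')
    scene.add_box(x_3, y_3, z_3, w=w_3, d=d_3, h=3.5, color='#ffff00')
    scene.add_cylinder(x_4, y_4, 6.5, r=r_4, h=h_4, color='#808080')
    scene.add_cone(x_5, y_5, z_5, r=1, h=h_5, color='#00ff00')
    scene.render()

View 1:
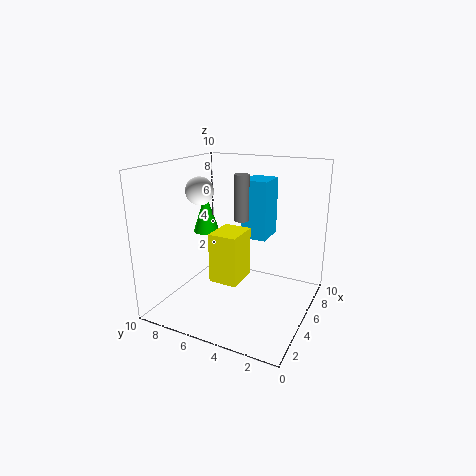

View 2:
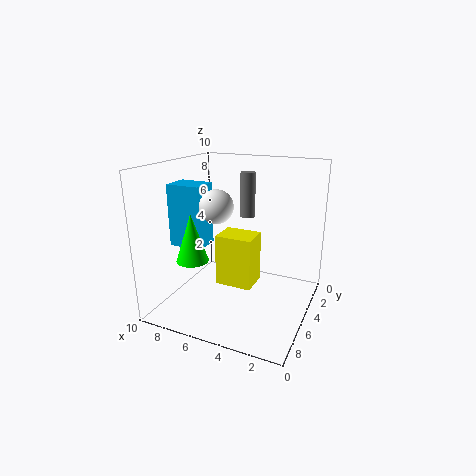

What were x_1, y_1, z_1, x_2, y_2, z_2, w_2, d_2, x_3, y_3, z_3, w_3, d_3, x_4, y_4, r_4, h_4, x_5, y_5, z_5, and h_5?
x_1 = 5
y_1 = 8
z_1 = 8
x_2 = 7.5
y_2 = 4
z_2 = 4
w_2 = 2.5
d_2 = 2
x_3 = 3.5
y_3 = 4.5
z_3 = 2
w_3 = 2.5
d_3 = 2
x_4 = 4.5
y_4 = 4.5
r_4 = 0.5
h_4 = 3
x_5 = 6.5
y_5 = 8.5
z_5 = 4.5
h_5 = 3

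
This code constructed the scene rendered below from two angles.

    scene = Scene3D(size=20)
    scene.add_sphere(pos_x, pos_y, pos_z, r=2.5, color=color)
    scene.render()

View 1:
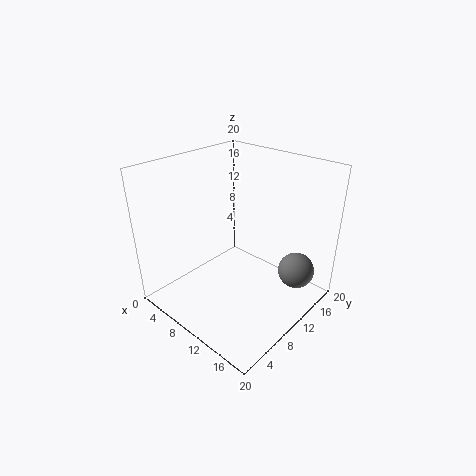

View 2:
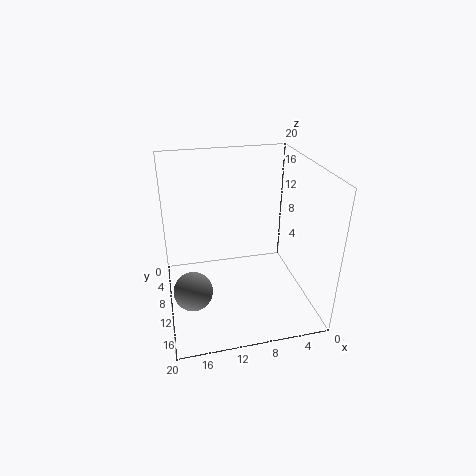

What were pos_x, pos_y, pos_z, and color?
pos_x = 17
pos_y = 14.5
pos_z = 5.5
color = 'gray'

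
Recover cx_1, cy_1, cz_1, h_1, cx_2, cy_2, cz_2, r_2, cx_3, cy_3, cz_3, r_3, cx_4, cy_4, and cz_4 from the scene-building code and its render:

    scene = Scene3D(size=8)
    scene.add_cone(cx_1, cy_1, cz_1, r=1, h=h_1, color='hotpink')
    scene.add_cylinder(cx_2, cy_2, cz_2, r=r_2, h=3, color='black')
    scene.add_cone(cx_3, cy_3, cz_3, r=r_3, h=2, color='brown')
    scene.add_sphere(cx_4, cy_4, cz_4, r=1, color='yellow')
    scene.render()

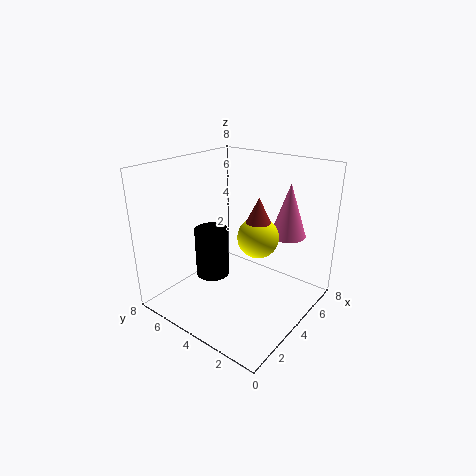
cx_1 = 6
cy_1 = 2
cz_1 = 4
h_1 = 3
cx_2 = 4
cy_2 = 6
cz_2 = 1
r_2 = 1
cx_3 = 3
cy_3 = 2
cz_3 = 5
r_3 = 1
cx_4 = 3
cy_4 = 2
cz_4 = 5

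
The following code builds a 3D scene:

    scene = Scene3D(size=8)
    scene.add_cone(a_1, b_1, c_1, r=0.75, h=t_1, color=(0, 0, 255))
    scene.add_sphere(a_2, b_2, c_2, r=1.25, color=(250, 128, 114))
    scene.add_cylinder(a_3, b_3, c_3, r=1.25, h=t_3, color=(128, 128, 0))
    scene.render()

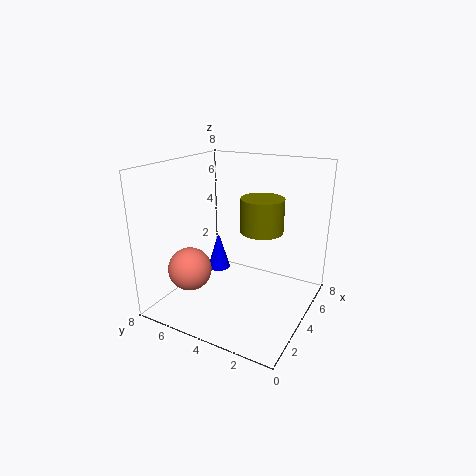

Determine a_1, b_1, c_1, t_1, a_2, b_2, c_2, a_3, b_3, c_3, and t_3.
a_1 = 6.25
b_1 = 6.75
c_1 = 0.5
t_1 = 2.5
a_2 = 2.75
b_2 = 6.5
c_2 = 2
a_3 = 5.5
b_3 = 3.25
c_3 = 4
t_3 = 2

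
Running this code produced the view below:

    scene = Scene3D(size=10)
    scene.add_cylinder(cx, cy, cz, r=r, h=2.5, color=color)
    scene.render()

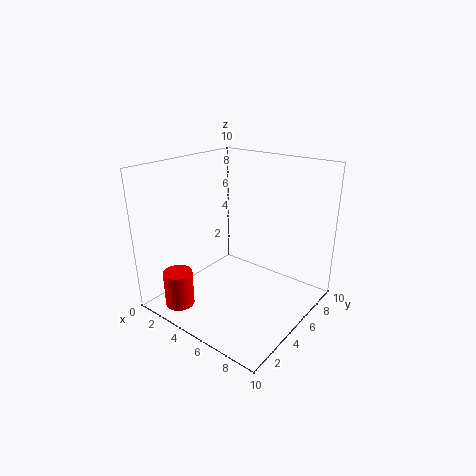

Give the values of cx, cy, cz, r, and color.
cx = 2.5
cy = 1.5
cz = 0.5
r = 1
color = 'red'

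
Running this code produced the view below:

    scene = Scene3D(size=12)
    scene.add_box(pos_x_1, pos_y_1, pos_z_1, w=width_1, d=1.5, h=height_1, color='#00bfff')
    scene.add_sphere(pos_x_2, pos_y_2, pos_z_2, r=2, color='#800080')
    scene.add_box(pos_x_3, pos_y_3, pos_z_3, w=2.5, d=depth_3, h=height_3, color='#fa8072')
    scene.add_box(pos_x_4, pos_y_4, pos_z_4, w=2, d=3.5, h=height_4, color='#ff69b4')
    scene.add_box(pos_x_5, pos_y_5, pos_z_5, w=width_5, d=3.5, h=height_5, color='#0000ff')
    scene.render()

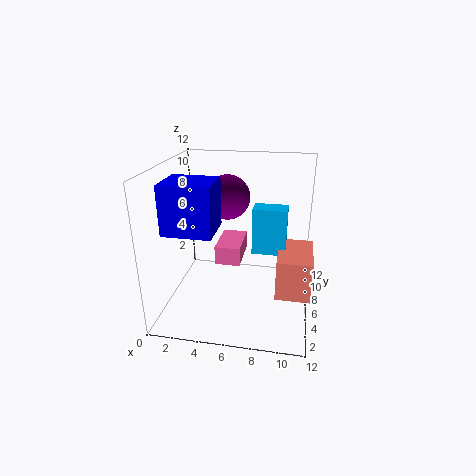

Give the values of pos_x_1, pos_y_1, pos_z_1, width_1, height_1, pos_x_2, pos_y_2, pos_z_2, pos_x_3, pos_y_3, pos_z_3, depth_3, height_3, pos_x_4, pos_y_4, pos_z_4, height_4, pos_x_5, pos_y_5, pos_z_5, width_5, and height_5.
pos_x_1 = 7.5, pos_y_1 = 3.5, pos_z_1 = 6, width_1 = 2.5, height_1 = 3.5, pos_x_2 = 4.5, pos_y_2 = 9, pos_z_2 = 8.5, pos_x_3 = 9.5, pos_y_3 = 1.5, pos_z_3 = 3.5, depth_3 = 4, height_3 = 3, pos_x_4 = 4.5, pos_y_4 = 4, pos_z_4 = 4.5, height_4 = 1.5, pos_x_5 = 0.5, pos_y_5 = 3, pos_z_5 = 7, width_5 = 4, height_5 = 4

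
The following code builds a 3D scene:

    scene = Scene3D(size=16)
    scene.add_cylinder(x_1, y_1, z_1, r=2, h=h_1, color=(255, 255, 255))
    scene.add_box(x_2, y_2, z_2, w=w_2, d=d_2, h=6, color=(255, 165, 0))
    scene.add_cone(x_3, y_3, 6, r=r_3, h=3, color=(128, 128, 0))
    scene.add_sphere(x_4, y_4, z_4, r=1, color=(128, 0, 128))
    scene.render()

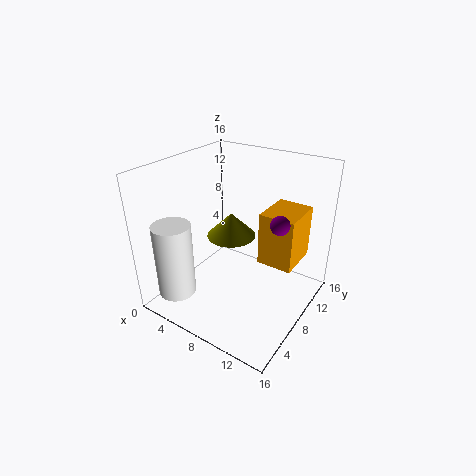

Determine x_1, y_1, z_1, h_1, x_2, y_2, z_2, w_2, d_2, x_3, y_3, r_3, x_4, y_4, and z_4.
x_1 = 4
y_1 = 2
z_1 = 3
h_1 = 8
x_2 = 10
y_2 = 9
z_2 = 5
w_2 = 4
d_2 = 5
x_3 = 5
y_3 = 11
r_3 = 3
x_4 = 13
y_4 = 8
z_4 = 11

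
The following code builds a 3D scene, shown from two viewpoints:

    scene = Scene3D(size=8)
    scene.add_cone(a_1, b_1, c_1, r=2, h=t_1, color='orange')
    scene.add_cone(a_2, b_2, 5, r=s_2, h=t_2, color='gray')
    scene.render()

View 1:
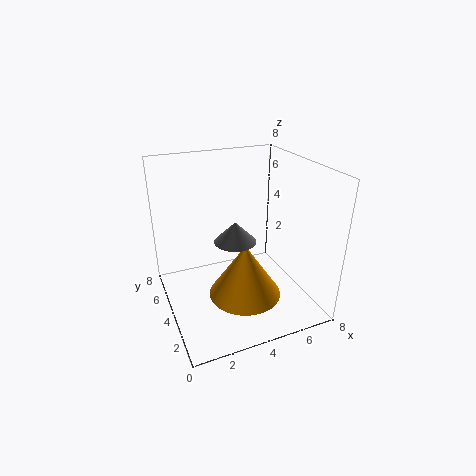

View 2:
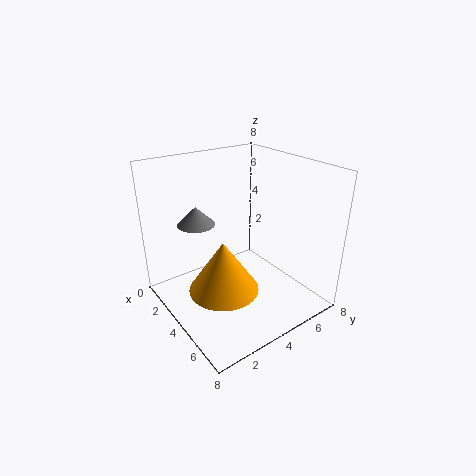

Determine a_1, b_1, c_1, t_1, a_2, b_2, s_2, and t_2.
a_1 = 4
b_1 = 3
c_1 = 1
t_1 = 3
a_2 = 3
b_2 = 2
s_2 = 1
t_2 = 1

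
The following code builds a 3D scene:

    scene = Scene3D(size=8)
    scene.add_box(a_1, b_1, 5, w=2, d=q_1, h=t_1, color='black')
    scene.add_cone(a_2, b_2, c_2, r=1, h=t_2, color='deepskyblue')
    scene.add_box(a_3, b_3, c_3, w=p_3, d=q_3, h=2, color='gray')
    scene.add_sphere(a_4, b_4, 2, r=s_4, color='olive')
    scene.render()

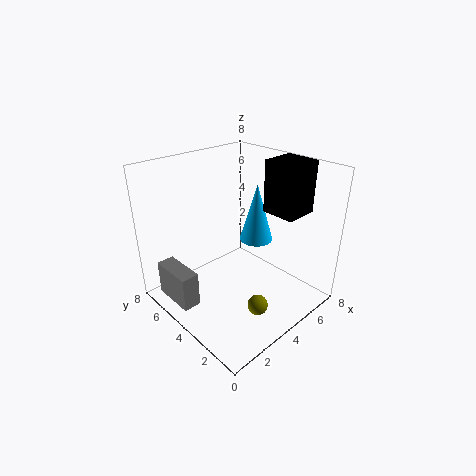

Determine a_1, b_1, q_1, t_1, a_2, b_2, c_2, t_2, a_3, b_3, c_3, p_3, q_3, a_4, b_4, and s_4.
a_1 = 6
b_1 = 2
q_1 = 2
t_1 = 3
a_2 = 6
b_2 = 4.5
c_2 = 3
t_2 = 3.5
a_3 = 0.5
b_3 = 4.5
c_3 = 0.5
p_3 = 1
q_3 = 2.5
a_4 = 2.5
b_4 = 1
s_4 = 0.5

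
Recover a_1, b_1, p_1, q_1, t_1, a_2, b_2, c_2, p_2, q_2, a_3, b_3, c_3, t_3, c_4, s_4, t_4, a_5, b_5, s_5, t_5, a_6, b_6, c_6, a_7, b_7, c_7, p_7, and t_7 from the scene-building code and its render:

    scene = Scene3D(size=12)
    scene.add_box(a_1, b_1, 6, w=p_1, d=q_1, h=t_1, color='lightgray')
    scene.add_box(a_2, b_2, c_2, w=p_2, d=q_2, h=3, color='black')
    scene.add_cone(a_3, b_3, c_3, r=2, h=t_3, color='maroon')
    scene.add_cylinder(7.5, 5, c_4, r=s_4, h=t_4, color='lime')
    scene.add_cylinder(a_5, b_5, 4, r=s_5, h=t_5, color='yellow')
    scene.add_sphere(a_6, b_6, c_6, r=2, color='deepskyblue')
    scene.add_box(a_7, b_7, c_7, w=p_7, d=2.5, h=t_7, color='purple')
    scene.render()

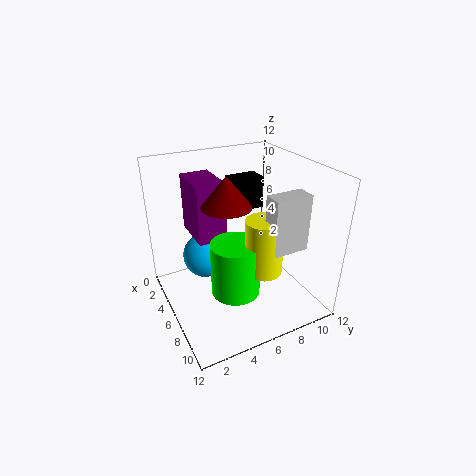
a_1 = 8.5, b_1 = 7, p_1 = 1.5, q_1 = 3, t_1 = 4.5, a_2 = 0.5, b_2 = 7.5, c_2 = 6.5, p_2 = 2, q_2 = 3, a_3 = 6, b_3 = 5, c_3 = 9, t_3 = 2.5, c_4 = 2, s_4 = 2, t_4 = 4.5, a_5 = 8.5, b_5 = 7, s_5 = 1.5, t_5 = 4.5, a_6 = 3.5, b_6 = 4, c_6 = 3.5, a_7 = 1, b_7 = 3, c_7 = 5.5, p_7 = 4, t_7 = 5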